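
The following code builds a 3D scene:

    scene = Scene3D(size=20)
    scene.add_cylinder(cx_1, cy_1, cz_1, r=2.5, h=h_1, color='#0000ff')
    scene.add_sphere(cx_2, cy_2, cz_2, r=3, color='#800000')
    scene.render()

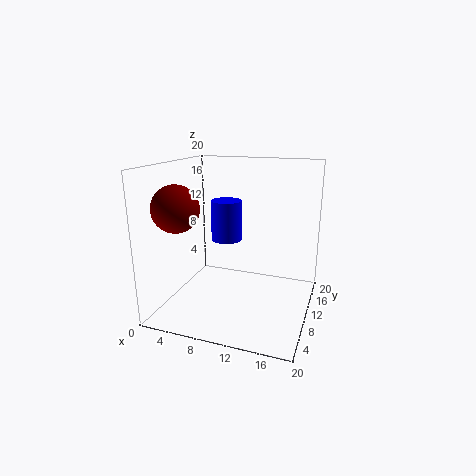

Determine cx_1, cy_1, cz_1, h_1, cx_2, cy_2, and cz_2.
cx_1 = 5.5
cy_1 = 17
cz_1 = 7
h_1 = 6.5
cx_2 = 4
cy_2 = 4
cz_2 = 15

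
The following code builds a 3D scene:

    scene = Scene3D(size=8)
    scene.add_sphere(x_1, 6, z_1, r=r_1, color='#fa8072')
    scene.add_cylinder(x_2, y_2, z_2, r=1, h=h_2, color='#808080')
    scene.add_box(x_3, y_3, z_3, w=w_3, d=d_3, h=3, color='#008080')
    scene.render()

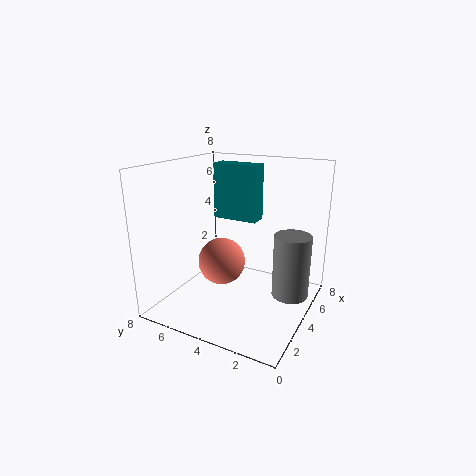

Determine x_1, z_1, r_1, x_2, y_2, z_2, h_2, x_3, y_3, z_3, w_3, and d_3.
x_1 = 5.5
z_1 = 1.5
r_1 = 1.5
x_2 = 4.5
y_2 = 1
z_2 = 1
h_2 = 3.5
x_3 = 4
y_3 = 3
z_3 = 5
w_3 = 1
d_3 = 2.5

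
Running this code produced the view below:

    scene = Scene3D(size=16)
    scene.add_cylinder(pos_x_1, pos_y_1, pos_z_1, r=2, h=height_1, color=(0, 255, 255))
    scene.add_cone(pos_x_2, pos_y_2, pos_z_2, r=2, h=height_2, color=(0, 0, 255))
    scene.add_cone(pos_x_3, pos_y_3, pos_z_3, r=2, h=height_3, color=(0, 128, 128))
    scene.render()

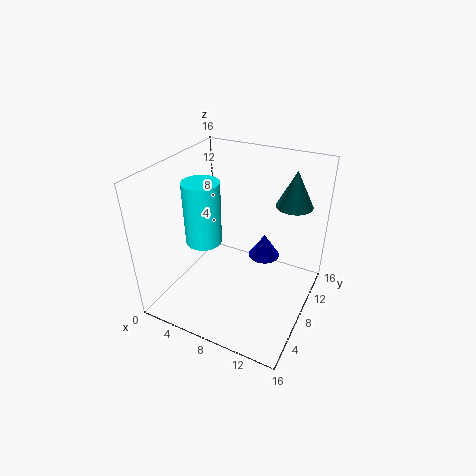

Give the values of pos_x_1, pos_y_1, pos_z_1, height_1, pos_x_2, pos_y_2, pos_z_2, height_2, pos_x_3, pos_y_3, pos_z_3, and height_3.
pos_x_1 = 4.5
pos_y_1 = 6.5
pos_z_1 = 7.5
height_1 = 7
pos_x_2 = 9
pos_y_2 = 13.5
pos_z_2 = 2.5
height_2 = 3
pos_x_3 = 13
pos_y_3 = 11.5
pos_z_3 = 11.5
height_3 = 4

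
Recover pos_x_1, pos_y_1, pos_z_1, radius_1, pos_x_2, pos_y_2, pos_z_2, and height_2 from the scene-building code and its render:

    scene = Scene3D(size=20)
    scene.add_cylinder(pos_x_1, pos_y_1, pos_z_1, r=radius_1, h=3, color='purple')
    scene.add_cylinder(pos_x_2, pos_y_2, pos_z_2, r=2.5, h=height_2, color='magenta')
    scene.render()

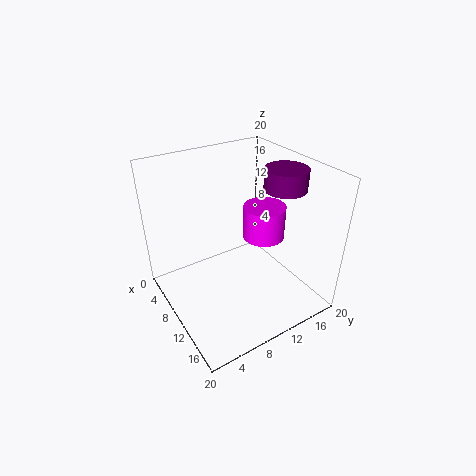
pos_x_1 = 11
pos_y_1 = 17
pos_z_1 = 16
radius_1 = 3
pos_x_2 = 15
pos_y_2 = 10.5
pos_z_2 = 13
height_2 = 4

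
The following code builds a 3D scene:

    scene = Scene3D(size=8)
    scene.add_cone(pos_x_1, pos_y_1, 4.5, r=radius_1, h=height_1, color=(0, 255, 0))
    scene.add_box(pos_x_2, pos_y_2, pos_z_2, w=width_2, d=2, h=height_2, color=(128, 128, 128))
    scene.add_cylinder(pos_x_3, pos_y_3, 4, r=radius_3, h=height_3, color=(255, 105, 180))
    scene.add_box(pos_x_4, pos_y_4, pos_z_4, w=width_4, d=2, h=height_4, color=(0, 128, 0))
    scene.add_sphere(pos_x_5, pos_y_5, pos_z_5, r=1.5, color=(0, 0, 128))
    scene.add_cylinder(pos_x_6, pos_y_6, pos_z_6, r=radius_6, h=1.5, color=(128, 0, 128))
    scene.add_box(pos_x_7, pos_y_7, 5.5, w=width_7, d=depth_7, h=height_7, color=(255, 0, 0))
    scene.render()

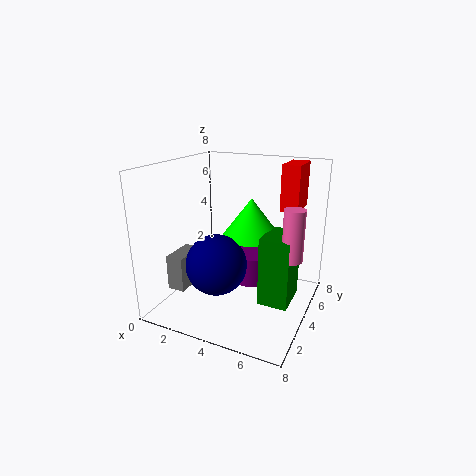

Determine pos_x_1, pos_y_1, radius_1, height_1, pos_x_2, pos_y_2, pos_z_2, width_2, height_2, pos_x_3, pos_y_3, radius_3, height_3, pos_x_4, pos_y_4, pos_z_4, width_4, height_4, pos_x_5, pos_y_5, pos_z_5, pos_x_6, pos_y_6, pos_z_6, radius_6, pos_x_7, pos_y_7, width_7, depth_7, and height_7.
pos_x_1 = 5
pos_y_1 = 3.5
radius_1 = 1.5
height_1 = 2
pos_x_2 = 0.5
pos_y_2 = 2
pos_z_2 = 1
width_2 = 1
height_2 = 2
pos_x_3 = 7.5
pos_y_3 = 2.5
radius_3 = 0.5
height_3 = 2.5
pos_x_4 = 6
pos_y_4 = 2
pos_z_4 = 1.5
width_4 = 1.5
height_4 = 3.5
pos_x_5 = 4
pos_y_5 = 1.5
pos_z_5 = 3.5
pos_x_6 = 5
pos_y_6 = 3.5
pos_z_6 = 2
radius_6 = 1
pos_x_7 = 6
pos_y_7 = 5
width_7 = 1
depth_7 = 2
height_7 = 2.5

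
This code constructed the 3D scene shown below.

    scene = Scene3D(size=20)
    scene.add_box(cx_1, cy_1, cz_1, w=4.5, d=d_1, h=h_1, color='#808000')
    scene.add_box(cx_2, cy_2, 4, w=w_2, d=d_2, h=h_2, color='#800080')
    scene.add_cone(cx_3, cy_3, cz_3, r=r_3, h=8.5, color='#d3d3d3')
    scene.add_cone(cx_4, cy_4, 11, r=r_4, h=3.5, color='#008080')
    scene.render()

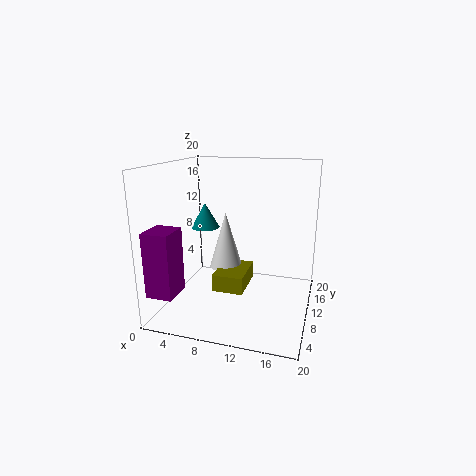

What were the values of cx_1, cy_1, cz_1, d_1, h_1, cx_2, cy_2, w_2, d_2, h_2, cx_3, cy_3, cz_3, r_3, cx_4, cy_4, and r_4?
cx_1 = 6.5; cy_1 = 8.5; cz_1 = 2; d_1 = 6.5; h_1 = 2.5; cx_2 = 0.5; cy_2 = 1; w_2 = 3.5; d_2 = 4; h_2 = 8.5; cx_3 = 7; cy_3 = 13.5; cz_3 = 4; r_3 = 2.5; cx_4 = 5; cy_4 = 10.5; r_4 = 2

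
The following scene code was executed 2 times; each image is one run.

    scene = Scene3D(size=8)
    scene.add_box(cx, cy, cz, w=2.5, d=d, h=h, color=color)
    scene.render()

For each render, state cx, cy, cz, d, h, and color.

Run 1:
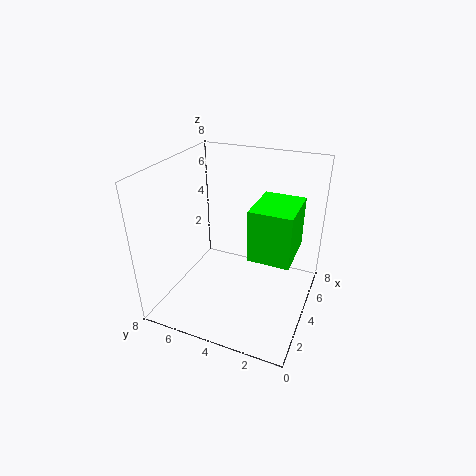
cx = 1.5
cy = 0.5
cz = 4.5
d = 2
h = 2.5
color = 'lime'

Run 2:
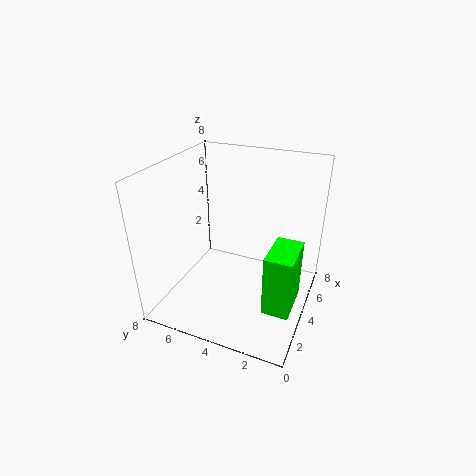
cx = 2.5
cy = 0.5
cz = 0.5
d = 1.5
h = 3.5
color = 'lime'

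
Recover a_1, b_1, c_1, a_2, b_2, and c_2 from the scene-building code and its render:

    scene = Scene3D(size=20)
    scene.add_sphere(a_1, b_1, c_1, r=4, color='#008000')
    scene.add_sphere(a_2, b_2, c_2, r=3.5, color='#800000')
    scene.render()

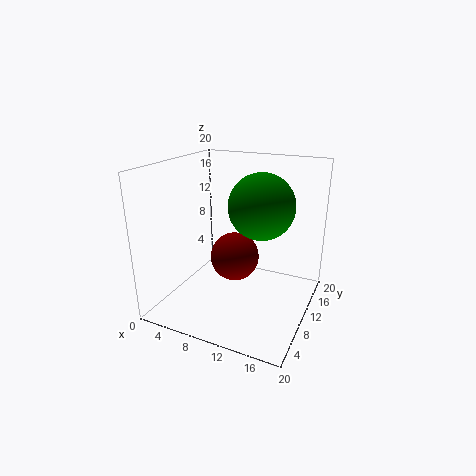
a_1 = 14.5, b_1 = 7, c_1 = 16, a_2 = 9, b_2 = 11, c_2 = 6.5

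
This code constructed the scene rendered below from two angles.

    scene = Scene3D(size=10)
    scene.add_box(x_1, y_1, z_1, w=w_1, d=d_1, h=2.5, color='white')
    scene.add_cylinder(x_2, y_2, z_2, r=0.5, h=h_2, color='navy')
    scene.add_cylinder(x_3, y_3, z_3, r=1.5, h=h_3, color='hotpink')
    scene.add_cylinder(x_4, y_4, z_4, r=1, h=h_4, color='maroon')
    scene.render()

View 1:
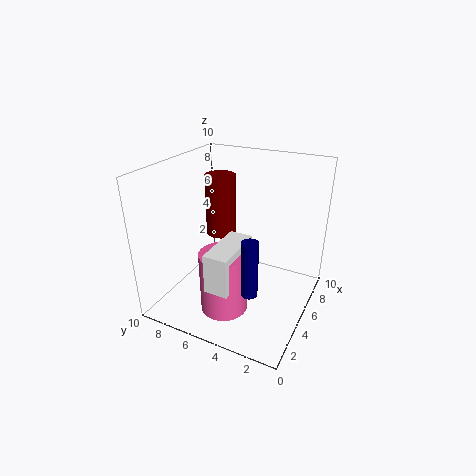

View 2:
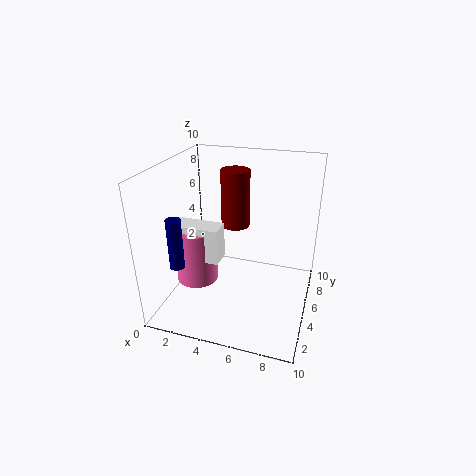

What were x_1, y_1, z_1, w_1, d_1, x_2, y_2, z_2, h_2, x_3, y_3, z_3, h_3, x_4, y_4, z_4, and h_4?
x_1 = 0.5
y_1 = 3.5
z_1 = 3.5
w_1 = 3.5
d_1 = 1.5
x_2 = 1.5
y_2 = 2.5
z_2 = 3.5
h_2 = 3.5
x_3 = 2
y_3 = 4.5
z_3 = 1.5
h_3 = 4
x_4 = 4.5
y_4 = 6
z_4 = 5.5
h_4 = 4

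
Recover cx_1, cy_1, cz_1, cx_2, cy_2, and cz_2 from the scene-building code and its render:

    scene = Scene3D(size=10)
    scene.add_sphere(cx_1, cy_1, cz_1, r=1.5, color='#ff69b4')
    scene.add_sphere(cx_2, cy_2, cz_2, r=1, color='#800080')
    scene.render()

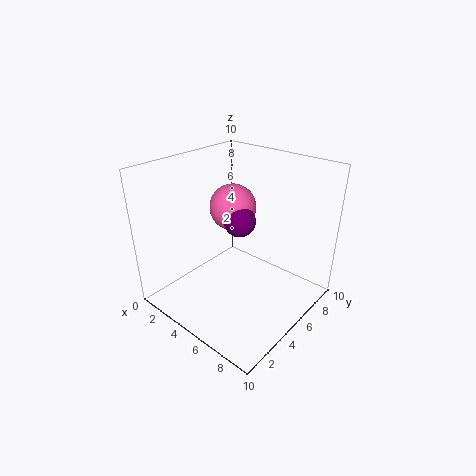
cx_1 = 5, cy_1 = 4.5, cz_1 = 7.5, cx_2 = 6, cy_2 = 4, cz_2 = 7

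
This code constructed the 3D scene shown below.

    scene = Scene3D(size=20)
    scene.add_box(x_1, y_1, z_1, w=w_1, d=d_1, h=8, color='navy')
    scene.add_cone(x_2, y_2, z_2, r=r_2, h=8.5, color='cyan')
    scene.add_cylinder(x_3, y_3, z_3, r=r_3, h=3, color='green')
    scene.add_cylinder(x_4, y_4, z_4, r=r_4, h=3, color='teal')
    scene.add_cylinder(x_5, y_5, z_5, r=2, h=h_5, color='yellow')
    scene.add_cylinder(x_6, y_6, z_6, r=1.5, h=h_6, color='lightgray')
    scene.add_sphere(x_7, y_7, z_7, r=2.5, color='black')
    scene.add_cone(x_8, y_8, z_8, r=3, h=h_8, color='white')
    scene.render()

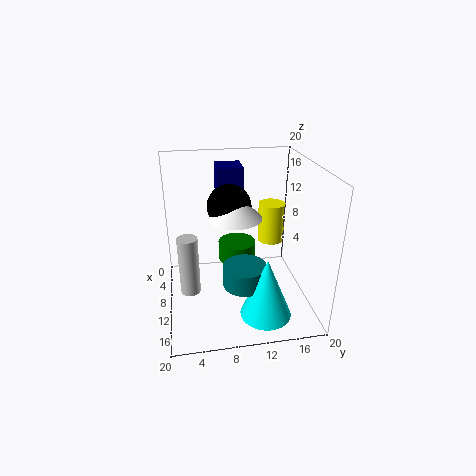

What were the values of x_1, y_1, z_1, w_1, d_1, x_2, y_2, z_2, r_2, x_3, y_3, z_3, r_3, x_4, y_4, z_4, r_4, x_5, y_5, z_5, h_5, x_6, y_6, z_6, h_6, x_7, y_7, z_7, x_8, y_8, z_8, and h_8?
x_1 = 5; y_1 = 7.5; z_1 = 11.5; w_1 = 4; d_1 = 3.5; x_2 = 15; y_2 = 13; z_2 = 0.5; r_2 = 3.5; x_3 = 3.5; y_3 = 11; z_3 = 3; r_3 = 3; x_4 = 12.5; y_4 = 10.5; z_4 = 4; r_4 = 3; x_5 = 5.5; y_5 = 16; z_5 = 7; h_5 = 6; x_6 = 8; y_6 = 3; z_6 = 0.5; h_6 = 9; x_7 = 15.5; y_7 = 8; z_7 = 17; x_8 = 16.5; y_8 = 8.5; z_8 = 16; h_8 = 3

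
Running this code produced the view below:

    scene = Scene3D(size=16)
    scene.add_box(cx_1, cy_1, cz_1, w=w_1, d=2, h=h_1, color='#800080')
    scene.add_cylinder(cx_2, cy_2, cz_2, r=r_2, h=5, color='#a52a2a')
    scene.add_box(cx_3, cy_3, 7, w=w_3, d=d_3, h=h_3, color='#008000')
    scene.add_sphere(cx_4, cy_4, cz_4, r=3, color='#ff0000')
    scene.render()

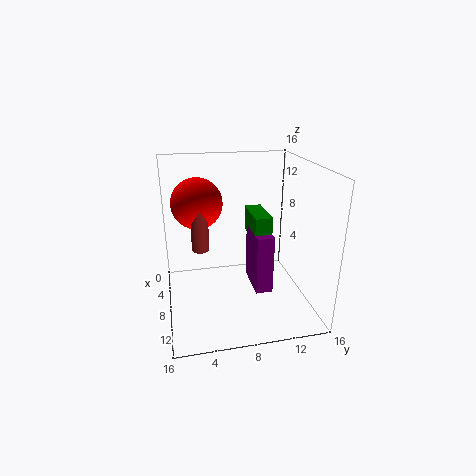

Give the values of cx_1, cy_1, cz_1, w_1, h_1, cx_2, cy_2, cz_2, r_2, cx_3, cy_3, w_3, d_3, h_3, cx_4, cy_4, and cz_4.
cx_1 = 4, cy_1 = 10, cz_1 = 1, w_1 = 5, h_1 = 7, cx_2 = 6, cy_2 = 4, cz_2 = 6, r_2 = 1, cx_3 = 3, cy_3 = 10, w_3 = 5, d_3 = 2, h_3 = 3, cx_4 = 4, cy_4 = 4, cz_4 = 11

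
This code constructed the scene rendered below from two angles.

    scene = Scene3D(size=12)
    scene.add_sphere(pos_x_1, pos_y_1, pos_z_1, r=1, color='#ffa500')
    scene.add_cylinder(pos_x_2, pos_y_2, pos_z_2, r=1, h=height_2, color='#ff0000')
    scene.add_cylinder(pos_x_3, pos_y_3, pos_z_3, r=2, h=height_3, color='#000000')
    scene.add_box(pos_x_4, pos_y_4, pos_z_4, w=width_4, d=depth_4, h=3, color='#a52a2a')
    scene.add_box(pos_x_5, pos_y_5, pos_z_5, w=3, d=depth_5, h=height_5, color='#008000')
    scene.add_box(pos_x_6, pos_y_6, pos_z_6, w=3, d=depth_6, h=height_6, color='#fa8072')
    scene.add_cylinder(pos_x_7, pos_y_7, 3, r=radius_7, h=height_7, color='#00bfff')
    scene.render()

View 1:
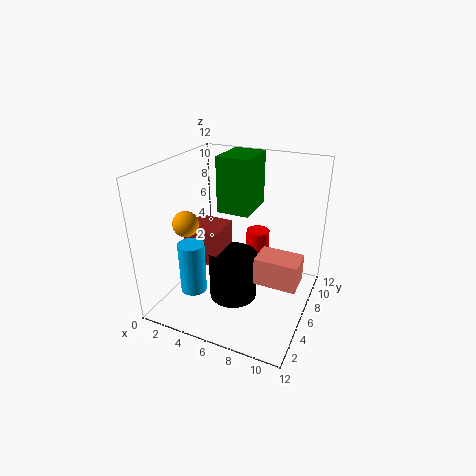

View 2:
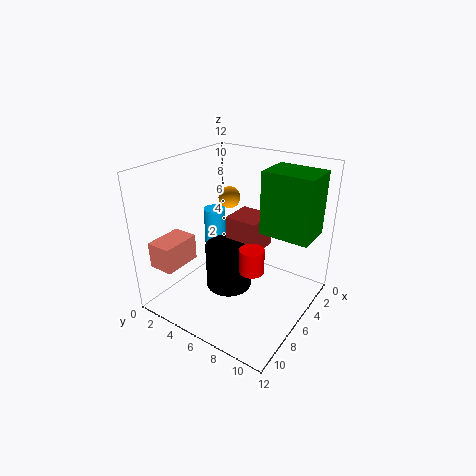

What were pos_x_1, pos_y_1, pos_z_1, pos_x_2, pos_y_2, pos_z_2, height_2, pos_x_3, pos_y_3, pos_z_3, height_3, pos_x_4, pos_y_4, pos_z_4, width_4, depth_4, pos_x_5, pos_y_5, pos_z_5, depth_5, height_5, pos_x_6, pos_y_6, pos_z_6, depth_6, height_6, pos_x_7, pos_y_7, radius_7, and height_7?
pos_x_1 = 3; pos_y_1 = 3; pos_z_1 = 8; pos_x_2 = 7; pos_y_2 = 8; pos_z_2 = 4; height_2 = 2; pos_x_3 = 6; pos_y_3 = 5; pos_z_3 = 1; height_3 = 4; pos_x_4 = 2; pos_y_4 = 4; pos_z_4 = 4; width_4 = 3; depth_4 = 3; pos_x_5 = 3; pos_y_5 = 8; pos_z_5 = 7; depth_5 = 4; height_5 = 5; pos_x_6 = 9; pos_y_6 = 2; pos_z_6 = 5; depth_6 = 2; height_6 = 2; pos_x_7 = 4; pos_y_7 = 2; radius_7 = 1; height_7 = 4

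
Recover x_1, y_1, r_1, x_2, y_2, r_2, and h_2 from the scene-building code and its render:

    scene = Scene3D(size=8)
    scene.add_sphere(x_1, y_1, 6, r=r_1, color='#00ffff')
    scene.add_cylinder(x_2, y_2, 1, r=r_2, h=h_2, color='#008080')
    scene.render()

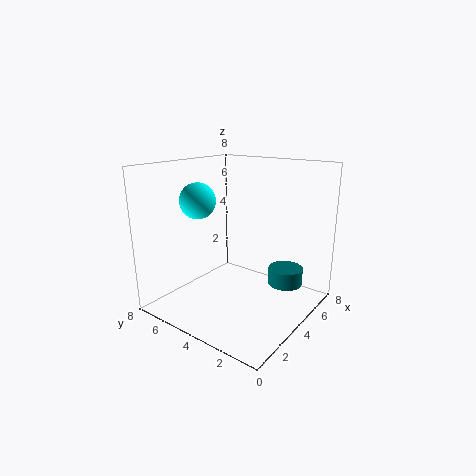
x_1 = 3
y_1 = 6
r_1 = 1
x_2 = 6
y_2 = 2
r_2 = 1
h_2 = 1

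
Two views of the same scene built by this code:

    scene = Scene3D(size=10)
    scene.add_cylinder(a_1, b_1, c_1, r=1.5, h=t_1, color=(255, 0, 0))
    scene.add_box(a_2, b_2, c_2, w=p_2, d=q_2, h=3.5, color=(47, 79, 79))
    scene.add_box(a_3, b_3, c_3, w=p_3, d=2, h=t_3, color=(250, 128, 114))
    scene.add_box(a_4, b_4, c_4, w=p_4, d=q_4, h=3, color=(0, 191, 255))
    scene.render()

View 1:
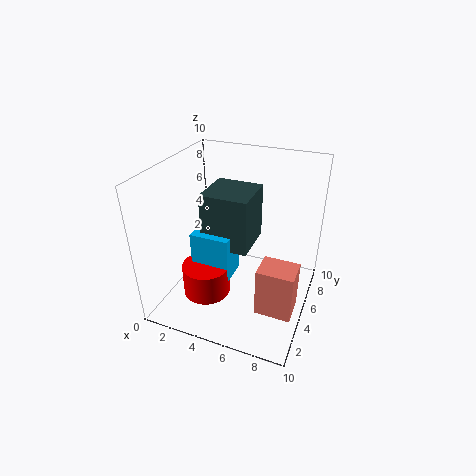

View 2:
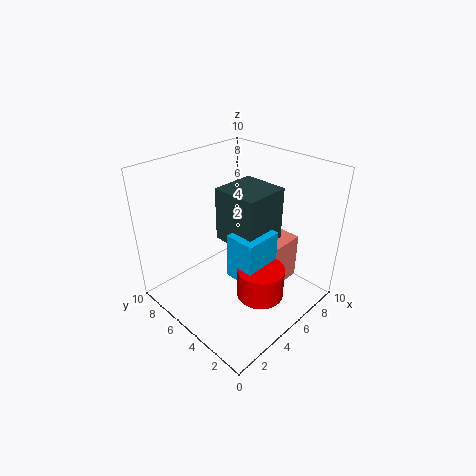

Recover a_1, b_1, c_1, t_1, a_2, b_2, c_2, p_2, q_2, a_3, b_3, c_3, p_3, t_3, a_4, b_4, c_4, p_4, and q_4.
a_1 = 4; b_1 = 2; c_1 = 2.5; t_1 = 2; a_2 = 3.5; b_2 = 2.5; c_2 = 5.5; p_2 = 3; q_2 = 3; a_3 = 7; b_3 = 3; c_3 = 0.5; p_3 = 2.5; t_3 = 3.5; a_4 = 3; b_4 = 2; c_4 = 3.5; p_4 = 2.5; q_4 = 2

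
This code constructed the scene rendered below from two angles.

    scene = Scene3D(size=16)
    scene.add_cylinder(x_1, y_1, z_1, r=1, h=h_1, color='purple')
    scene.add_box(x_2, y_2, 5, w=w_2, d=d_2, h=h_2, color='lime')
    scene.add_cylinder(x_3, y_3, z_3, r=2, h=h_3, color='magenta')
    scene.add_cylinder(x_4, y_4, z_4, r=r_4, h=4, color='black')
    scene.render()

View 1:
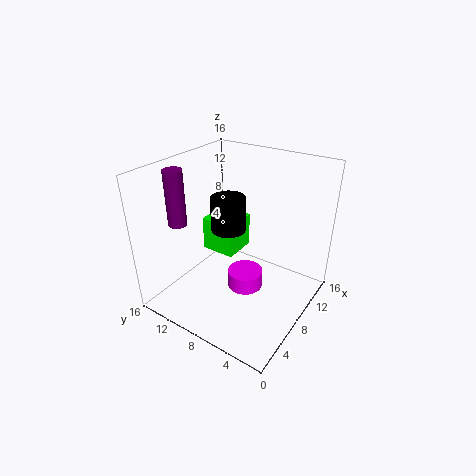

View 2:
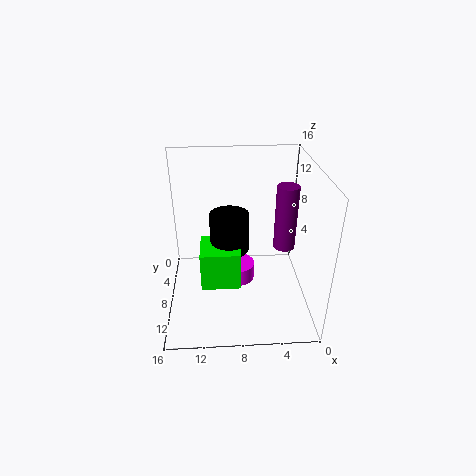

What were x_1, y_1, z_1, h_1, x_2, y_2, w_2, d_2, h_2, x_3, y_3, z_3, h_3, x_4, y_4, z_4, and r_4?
x_1 = 4
y_1 = 13
z_1 = 10
h_1 = 6
x_2 = 8
y_2 = 9
w_2 = 4
d_2 = 4
h_2 = 4
x_3 = 8
y_3 = 7
z_3 = 2
h_3 = 2
x_4 = 9
y_4 = 10
z_4 = 8
r_4 = 2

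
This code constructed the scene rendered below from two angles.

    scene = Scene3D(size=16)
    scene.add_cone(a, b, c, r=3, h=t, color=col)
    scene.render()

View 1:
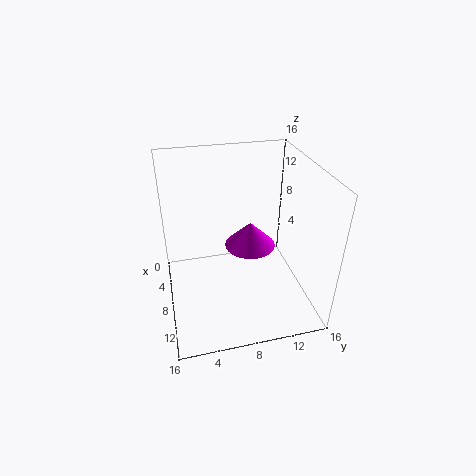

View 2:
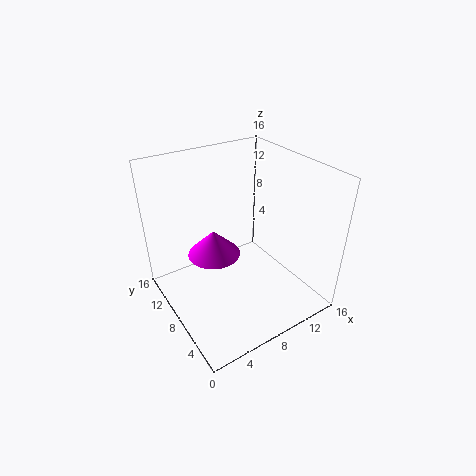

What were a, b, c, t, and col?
a = 6; b = 10; c = 5.5; t = 3; col = 'magenta'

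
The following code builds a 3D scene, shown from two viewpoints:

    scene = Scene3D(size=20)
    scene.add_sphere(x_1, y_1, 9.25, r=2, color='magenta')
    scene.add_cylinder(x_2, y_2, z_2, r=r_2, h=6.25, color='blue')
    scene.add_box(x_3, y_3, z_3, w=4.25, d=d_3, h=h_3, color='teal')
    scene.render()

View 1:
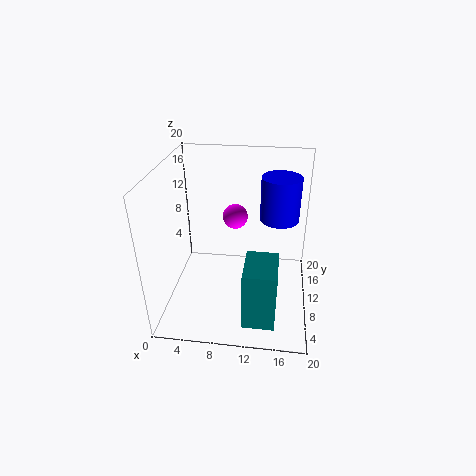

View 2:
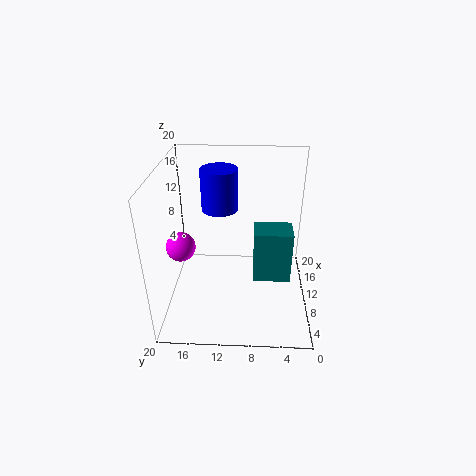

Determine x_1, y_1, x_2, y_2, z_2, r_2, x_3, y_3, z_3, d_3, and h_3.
x_1 = 8.5
y_1 = 17.75
x_2 = 15.5
y_2 = 13
z_2 = 11.75
r_2 = 2.75
x_3 = 11.5
y_3 = 2
z_3 = 1.25
d_3 = 5.75
h_3 = 8.25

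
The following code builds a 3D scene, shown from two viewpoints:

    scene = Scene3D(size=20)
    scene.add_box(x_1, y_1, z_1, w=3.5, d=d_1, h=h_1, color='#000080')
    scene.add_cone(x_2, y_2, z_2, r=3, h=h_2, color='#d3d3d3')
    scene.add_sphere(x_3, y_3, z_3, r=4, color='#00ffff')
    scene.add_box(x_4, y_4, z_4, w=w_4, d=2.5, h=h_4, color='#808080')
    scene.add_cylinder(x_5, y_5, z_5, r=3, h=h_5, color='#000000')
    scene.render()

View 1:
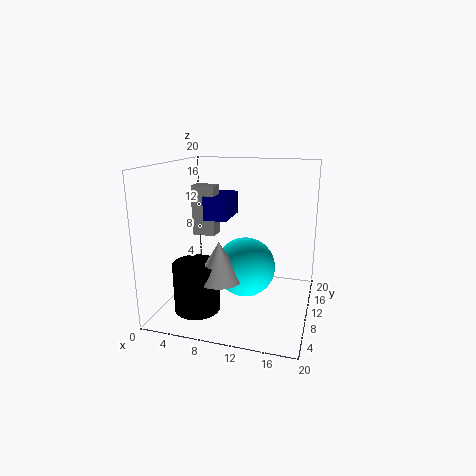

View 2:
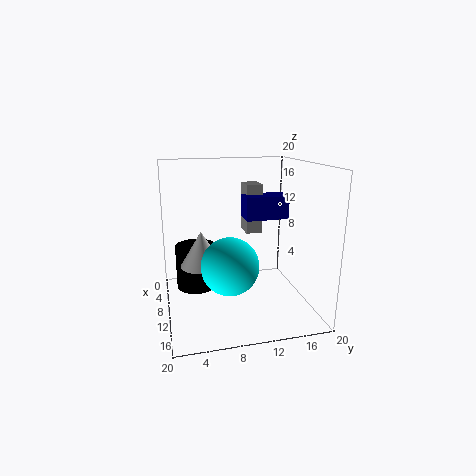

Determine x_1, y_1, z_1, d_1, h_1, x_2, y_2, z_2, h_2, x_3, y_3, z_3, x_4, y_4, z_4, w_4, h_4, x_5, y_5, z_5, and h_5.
x_1 = 4
y_1 = 12
z_1 = 11.5
d_1 = 6.5
h_1 = 3.5
x_2 = 9
y_2 = 5
z_2 = 6
h_2 = 5
x_3 = 11.5
y_3 = 8.5
z_3 = 6.5
x_4 = 2
y_4 = 12.5
z_4 = 9
w_4 = 3.5
h_4 = 7.5
x_5 = 6
y_5 = 4.5
z_5 = 1.5
h_5 = 6.5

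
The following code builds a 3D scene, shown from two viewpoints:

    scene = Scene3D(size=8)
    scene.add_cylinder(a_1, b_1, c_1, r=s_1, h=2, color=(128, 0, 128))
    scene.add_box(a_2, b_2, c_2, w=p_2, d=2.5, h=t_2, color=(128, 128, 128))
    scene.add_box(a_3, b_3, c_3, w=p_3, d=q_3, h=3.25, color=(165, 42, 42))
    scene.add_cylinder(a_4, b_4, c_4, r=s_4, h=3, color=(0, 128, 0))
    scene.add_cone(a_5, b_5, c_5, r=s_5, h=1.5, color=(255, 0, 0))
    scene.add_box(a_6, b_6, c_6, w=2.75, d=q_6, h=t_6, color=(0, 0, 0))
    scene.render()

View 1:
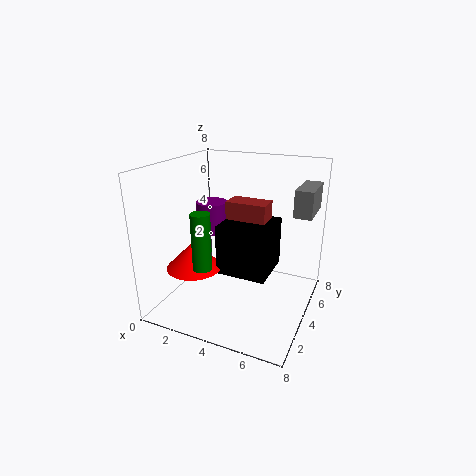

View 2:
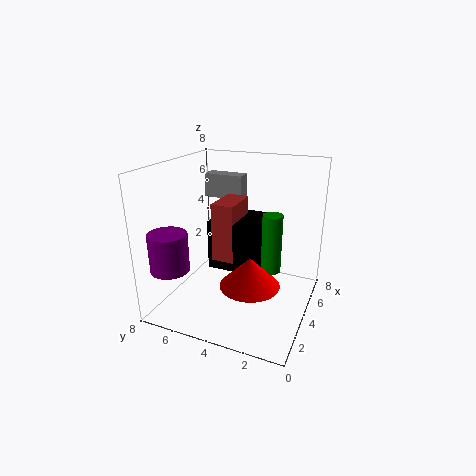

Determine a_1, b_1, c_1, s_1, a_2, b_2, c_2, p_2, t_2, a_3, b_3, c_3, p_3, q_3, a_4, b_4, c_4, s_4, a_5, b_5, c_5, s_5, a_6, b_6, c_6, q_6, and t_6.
a_1 = 1
b_1 = 6.5
c_1 = 3
s_1 = 1
a_2 = 6.75
b_2 = 5
c_2 = 5.25
p_2 = 1
t_2 = 1.5
a_3 = 3.25
b_3 = 4
c_3 = 2.75
p_3 = 2.25
q_3 = 1.25
a_4 = 3
b_4 = 1.75
c_4 = 3
s_4 = 0.5
a_5 = 2
b_5 = 2.5
c_5 = 2.5
s_5 = 1.5
a_6 = 3.25
b_6 = 2.75
c_6 = 2.25
q_6 = 2.75
t_6 = 2.75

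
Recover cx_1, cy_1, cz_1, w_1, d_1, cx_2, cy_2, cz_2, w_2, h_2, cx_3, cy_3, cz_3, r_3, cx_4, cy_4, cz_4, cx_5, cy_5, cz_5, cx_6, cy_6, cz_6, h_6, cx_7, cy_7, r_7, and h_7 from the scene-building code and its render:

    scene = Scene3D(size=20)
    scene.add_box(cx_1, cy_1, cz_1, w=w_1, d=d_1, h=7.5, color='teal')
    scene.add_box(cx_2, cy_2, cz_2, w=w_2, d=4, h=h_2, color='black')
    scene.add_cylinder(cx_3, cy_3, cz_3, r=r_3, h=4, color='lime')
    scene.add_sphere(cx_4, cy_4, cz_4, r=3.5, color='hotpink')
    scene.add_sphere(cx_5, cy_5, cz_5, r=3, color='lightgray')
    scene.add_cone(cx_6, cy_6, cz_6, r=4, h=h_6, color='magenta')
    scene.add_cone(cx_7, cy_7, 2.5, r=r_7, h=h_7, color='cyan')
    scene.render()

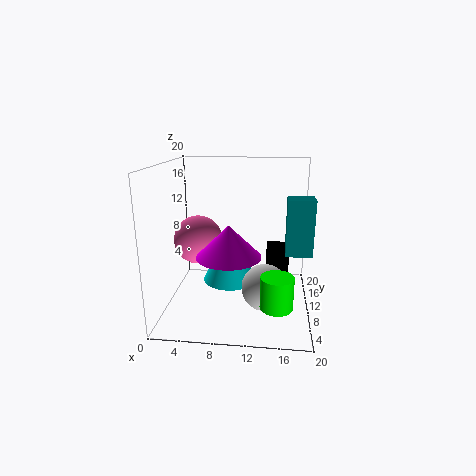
cx_1 = 16.5
cy_1 = 7.5
cz_1 = 8.5
w_1 = 3.5
d_1 = 3
cx_2 = 14
cy_2 = 8
cz_2 = 0.5
w_2 = 3
h_2 = 8.5
cx_3 = 15.5
cy_3 = 2.5
cz_3 = 4
r_3 = 2
cx_4 = 4
cy_4 = 11.5
cz_4 = 9
cx_5 = 14
cy_5 = 5.5
cz_5 = 5
cx_6 = 9.5
cy_6 = 4.5
cz_6 = 9.5
h_6 = 4
cx_7 = 8.5
cy_7 = 12.5
r_7 = 4
h_7 = 8.5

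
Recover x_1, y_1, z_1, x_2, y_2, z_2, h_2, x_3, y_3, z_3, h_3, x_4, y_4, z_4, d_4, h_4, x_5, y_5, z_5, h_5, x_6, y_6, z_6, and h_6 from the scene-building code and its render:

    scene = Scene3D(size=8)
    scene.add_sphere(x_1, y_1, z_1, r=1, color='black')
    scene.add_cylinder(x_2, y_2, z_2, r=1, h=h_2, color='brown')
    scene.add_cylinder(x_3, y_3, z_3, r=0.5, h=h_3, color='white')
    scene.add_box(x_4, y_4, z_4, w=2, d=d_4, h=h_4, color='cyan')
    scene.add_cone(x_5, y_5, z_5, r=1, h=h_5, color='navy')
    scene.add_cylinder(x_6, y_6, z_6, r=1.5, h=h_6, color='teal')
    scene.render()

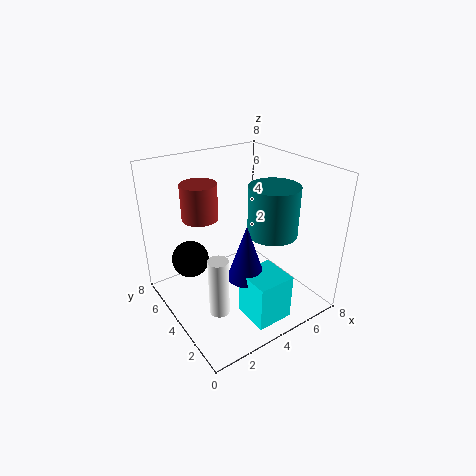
x_1 = 1.5, y_1 = 5, z_1 = 3, x_2 = 2.5, y_2 = 5.5, z_2 = 5, h_2 = 2, x_3 = 1.5, y_3 = 2, z_3 = 1.5, h_3 = 3, x_4 = 3, y_4 = 0.5, z_4 = 0.5, d_4 = 2, h_4 = 2.5, x_5 = 3.5, y_5 = 2.5, z_5 = 2.5, h_5 = 3, x_6 = 6.5, y_6 = 4, z_6 = 3.5, h_6 = 3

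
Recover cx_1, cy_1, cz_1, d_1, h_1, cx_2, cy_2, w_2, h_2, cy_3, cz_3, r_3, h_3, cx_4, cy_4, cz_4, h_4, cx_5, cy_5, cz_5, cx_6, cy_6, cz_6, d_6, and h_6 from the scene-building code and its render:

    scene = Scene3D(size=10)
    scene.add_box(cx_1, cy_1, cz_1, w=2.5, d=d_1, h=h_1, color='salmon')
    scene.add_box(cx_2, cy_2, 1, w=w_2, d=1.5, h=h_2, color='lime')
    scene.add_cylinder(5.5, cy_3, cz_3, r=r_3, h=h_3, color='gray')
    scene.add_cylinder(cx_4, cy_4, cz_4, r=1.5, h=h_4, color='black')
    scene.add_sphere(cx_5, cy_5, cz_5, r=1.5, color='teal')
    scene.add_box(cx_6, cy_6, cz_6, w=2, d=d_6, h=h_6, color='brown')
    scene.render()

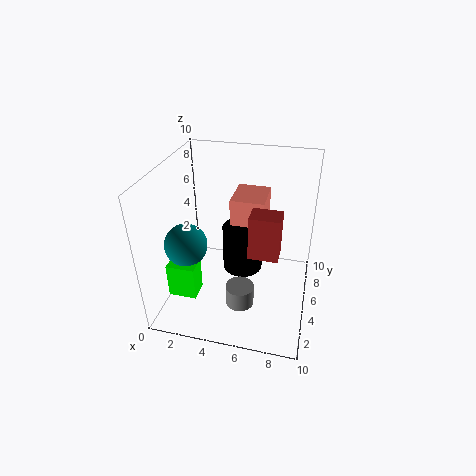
cx_1 = 4
cy_1 = 6.5
cz_1 = 5
d_1 = 3
h_1 = 2
cx_2 = 0.5
cy_2 = 2.5
w_2 = 2
h_2 = 2.5
cy_3 = 3.5
cz_3 = 0.5
r_3 = 1
h_3 = 1.5
cx_4 = 5
cy_4 = 6.5
cz_4 = 1.5
h_4 = 3.5
cx_5 = 1.5
cy_5 = 4
cz_5 = 4.5
cx_6 = 6
cy_6 = 3.5
cz_6 = 4.5
d_6 = 1.5
h_6 = 3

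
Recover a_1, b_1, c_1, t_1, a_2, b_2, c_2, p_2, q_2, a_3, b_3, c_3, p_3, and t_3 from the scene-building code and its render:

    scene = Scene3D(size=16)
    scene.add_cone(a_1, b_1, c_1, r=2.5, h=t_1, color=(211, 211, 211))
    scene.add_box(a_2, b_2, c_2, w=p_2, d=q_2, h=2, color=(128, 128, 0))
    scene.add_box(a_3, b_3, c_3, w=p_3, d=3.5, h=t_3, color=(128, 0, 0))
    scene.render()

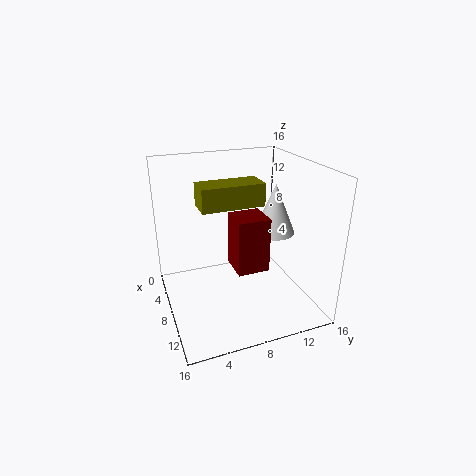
a_1 = 6; b_1 = 13.5; c_1 = 7; t_1 = 6; a_2 = 12; b_2 = 2.5; c_2 = 14; p_2 = 2.5; q_2 = 5.5; a_3 = 7.5; b_3 = 7; c_3 = 5; p_3 = 3.5; t_3 = 6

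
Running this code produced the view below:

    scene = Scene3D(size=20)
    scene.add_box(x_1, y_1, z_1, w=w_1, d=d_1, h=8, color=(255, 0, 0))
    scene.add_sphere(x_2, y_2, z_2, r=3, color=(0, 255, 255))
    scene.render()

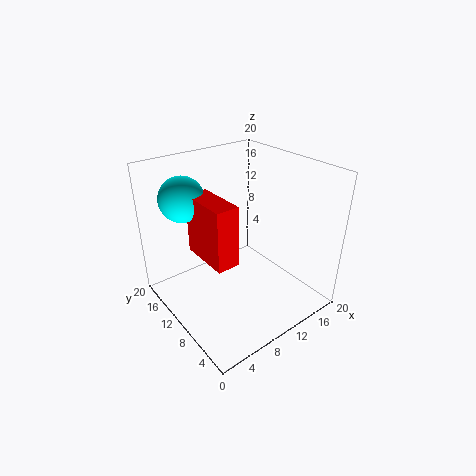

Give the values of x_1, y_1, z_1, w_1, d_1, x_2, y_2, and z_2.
x_1 = 4
y_1 = 6
z_1 = 9
w_1 = 3
d_1 = 7
x_2 = 4
y_2 = 14
z_2 = 16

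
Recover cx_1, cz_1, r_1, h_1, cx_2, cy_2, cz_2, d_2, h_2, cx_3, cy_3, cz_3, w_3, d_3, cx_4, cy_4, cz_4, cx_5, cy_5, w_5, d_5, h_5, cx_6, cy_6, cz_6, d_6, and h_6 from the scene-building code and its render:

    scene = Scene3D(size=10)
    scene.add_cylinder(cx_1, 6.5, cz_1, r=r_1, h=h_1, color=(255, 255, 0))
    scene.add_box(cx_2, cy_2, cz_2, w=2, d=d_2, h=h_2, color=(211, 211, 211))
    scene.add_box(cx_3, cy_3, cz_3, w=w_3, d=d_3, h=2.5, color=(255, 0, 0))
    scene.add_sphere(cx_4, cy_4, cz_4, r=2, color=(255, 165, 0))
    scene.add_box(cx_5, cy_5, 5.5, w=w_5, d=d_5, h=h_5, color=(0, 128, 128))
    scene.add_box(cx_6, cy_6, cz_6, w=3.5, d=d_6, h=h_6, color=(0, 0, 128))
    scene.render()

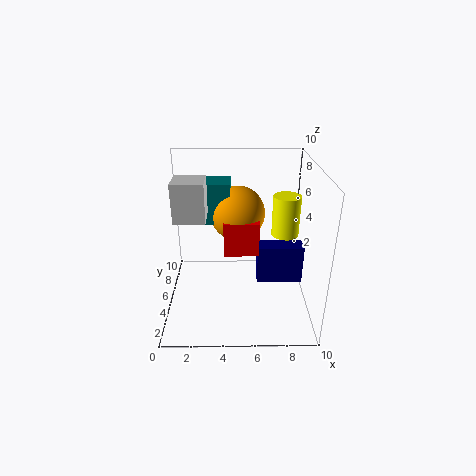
cx_1 = 8.5
cz_1 = 4.5
r_1 = 1
h_1 = 3
cx_2 = 1
cy_2 = 3
cz_2 = 7
d_2 = 2
h_2 = 2.5
cx_3 = 4
cy_3 = 5
cz_3 = 3.5
w_3 = 2.5
d_3 = 1.5
cx_4 = 5
cy_4 = 7
cz_4 = 6
cx_5 = 2.5
cy_5 = 6
w_5 = 2
d_5 = 2
h_5 = 3
cx_6 = 6.5
cy_6 = 6
cz_6 = 0.5
d_6 = 1.5
h_6 = 3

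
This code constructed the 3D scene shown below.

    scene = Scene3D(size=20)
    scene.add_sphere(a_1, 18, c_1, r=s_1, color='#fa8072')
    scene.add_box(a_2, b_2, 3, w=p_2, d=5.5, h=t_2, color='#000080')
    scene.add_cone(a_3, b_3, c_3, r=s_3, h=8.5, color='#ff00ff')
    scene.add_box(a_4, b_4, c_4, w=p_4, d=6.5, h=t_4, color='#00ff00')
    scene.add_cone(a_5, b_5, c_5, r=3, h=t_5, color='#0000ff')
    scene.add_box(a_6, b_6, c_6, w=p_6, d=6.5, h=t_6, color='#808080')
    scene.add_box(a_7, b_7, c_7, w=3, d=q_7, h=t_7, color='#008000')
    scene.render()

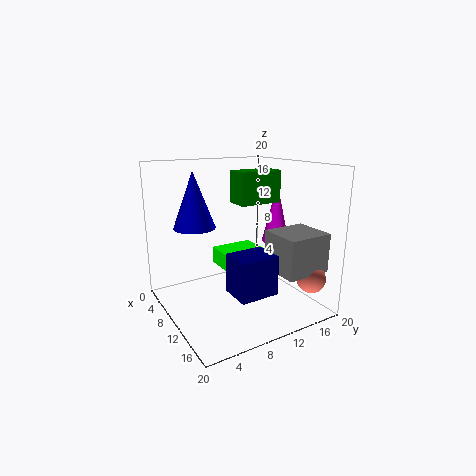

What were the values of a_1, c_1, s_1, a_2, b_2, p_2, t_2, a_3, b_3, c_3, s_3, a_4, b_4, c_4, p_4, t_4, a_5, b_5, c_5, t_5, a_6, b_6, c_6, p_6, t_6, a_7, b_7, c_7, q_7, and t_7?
a_1 = 16.5
c_1 = 4.5
s_1 = 2
a_2 = 11
b_2 = 7.5
p_2 = 4.5
t_2 = 5.5
a_3 = 10
b_3 = 16.5
c_3 = 8.5
s_3 = 2
a_4 = 4
b_4 = 9
c_4 = 4.5
p_4 = 5.5
t_4 = 2.5
a_5 = 5.5
b_5 = 5.5
c_5 = 11
t_5 = 8
a_6 = 11.5
b_6 = 13.5
c_6 = 5.5
p_6 = 6
t_6 = 5.5
a_7 = 11.5
b_7 = 8
c_7 = 15.5
q_7 = 5.5
t_7 = 4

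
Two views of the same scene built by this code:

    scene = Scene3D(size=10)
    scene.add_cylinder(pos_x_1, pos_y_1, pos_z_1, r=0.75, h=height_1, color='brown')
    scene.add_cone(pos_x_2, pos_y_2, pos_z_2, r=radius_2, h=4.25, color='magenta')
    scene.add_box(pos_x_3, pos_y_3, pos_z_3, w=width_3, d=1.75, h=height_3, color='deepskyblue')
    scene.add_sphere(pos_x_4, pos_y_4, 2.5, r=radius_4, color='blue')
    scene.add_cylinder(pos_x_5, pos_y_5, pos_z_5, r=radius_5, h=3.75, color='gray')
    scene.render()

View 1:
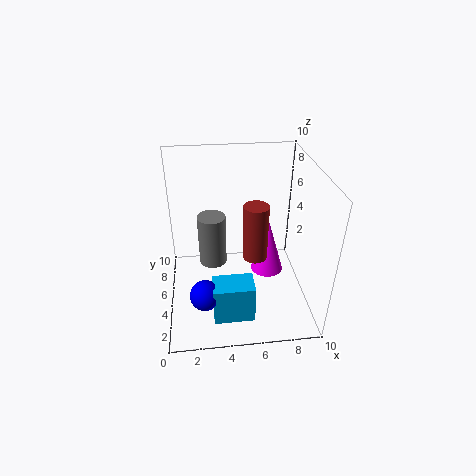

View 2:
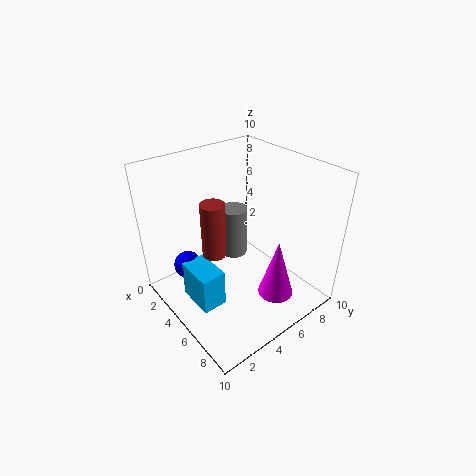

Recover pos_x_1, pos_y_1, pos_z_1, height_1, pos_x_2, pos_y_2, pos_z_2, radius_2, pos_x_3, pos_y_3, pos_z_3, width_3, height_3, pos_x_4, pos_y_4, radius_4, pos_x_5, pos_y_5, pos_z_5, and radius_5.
pos_x_1 = 5.75; pos_y_1 = 2.5; pos_z_1 = 5.25; height_1 = 3.5; pos_x_2 = 7.5; pos_y_2 = 6.5; pos_z_2 = 1; radius_2 = 1.25; pos_x_3 = 3; pos_y_3 = 1.5; pos_z_3 = 0.5; width_3 = 2.75; height_3 = 2.75; pos_x_4 = 2.5; pos_y_4 = 2.25; radius_4 = 1; pos_x_5 = 3.25; pos_y_5 = 6; pos_z_5 = 2.5; radius_5 = 1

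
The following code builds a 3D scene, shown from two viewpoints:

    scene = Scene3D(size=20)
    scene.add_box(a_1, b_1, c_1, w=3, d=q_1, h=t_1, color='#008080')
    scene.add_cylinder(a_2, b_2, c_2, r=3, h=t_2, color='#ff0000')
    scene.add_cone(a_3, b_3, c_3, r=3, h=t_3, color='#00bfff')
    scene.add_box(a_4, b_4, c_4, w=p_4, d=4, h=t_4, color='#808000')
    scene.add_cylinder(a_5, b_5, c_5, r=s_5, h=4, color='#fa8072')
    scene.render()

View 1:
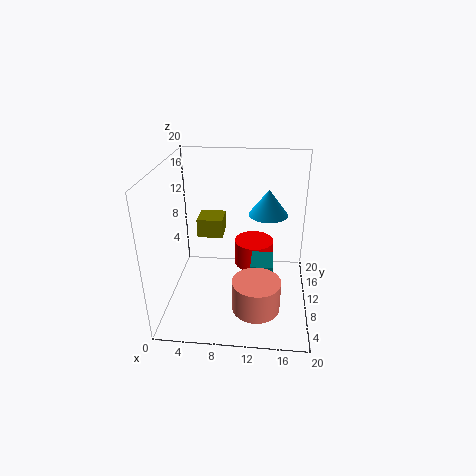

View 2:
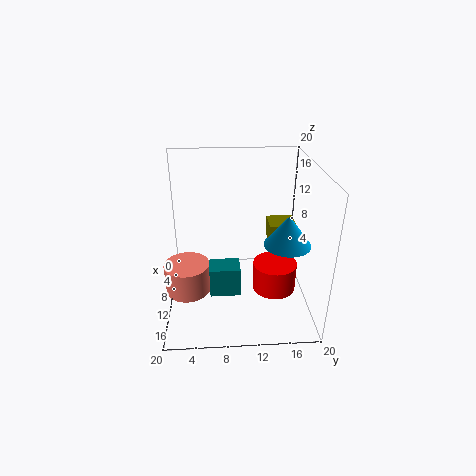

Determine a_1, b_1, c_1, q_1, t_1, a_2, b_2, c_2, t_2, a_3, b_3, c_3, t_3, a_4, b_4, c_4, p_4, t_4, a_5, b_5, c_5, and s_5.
a_1 = 12; b_1 = 6; c_1 = 4; q_1 = 4; t_1 = 4; a_2 = 12; b_2 = 15; c_2 = 3; t_2 = 4; a_3 = 14; b_3 = 16; c_3 = 11; t_3 = 4; a_4 = 3; b_4 = 15; c_4 = 7; p_4 = 4; t_4 = 3; a_5 = 13; b_5 = 3; c_5 = 4; s_5 = 3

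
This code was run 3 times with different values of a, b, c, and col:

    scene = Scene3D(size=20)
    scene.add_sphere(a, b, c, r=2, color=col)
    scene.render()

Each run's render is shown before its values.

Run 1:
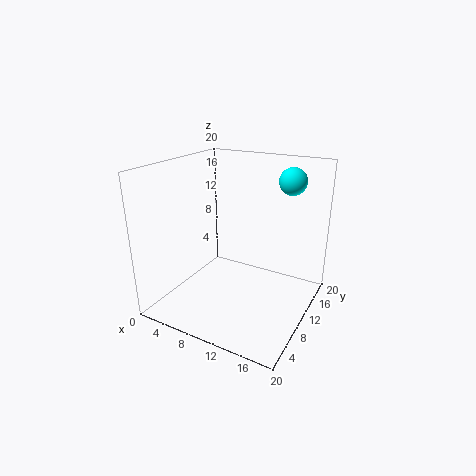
a = 15; b = 17; c = 17; col = 'cyan'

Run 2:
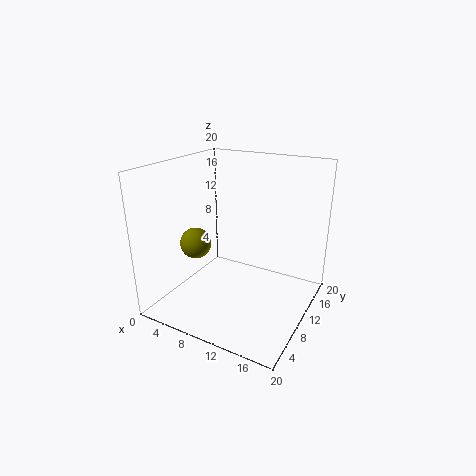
a = 6.5; b = 5; c = 10.5; col = 'olive'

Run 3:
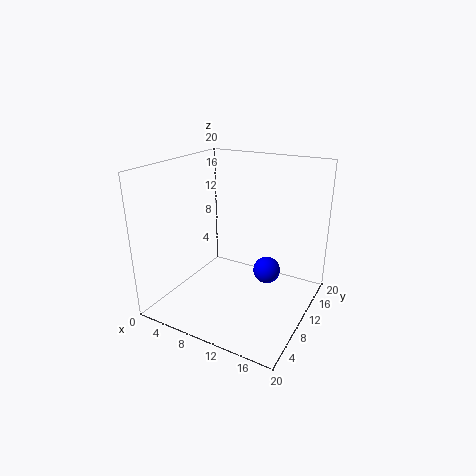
a = 13; b = 13.5; c = 4; col = 'blue'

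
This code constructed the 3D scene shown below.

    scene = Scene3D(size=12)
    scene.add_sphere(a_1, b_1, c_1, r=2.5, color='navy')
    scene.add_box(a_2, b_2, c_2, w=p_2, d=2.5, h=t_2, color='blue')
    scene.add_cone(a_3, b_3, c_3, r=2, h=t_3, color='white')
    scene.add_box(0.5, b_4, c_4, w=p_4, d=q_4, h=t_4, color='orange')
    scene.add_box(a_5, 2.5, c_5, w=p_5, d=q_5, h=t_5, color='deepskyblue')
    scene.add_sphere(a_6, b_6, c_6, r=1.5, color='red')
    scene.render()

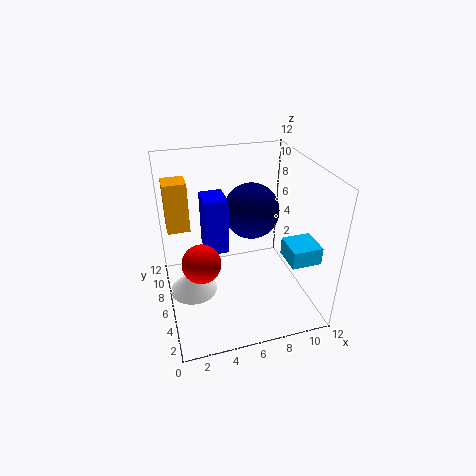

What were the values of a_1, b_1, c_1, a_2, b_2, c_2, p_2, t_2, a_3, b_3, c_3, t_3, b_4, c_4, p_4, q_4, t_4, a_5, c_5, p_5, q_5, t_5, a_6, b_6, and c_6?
a_1 = 8
b_1 = 8.5
c_1 = 7
a_2 = 3.5
b_2 = 7
c_2 = 4
p_2 = 2
t_2 = 5
a_3 = 2
b_3 = 6
c_3 = 1.5
t_3 = 2
b_4 = 9
c_4 = 5.5
p_4 = 2
q_4 = 2
t_4 = 4.5
a_5 = 9.5
c_5 = 4.5
p_5 = 2.5
q_5 = 2.5
t_5 = 1.5
a_6 = 2.5
b_6 = 4
c_6 = 5.5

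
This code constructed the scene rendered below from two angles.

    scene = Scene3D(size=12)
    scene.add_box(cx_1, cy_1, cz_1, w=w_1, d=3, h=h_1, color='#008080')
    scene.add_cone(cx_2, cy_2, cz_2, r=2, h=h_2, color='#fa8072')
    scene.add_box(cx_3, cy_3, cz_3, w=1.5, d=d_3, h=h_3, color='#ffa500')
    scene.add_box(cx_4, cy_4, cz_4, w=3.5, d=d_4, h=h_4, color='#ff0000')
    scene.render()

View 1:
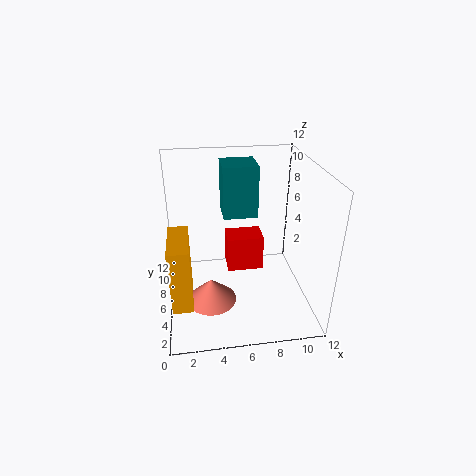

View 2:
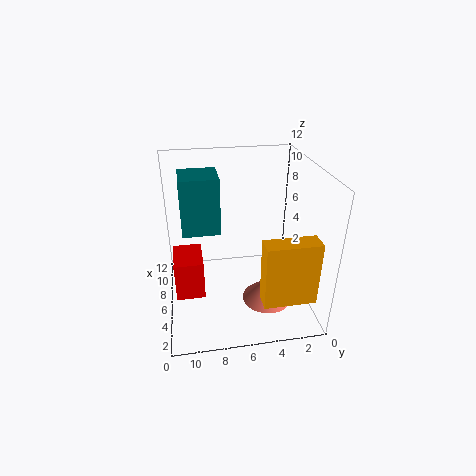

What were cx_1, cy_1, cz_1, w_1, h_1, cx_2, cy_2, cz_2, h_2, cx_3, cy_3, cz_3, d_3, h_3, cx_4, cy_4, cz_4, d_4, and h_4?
cx_1 = 5
cy_1 = 7.5
cz_1 = 7
w_1 = 3
h_1 = 4.5
cx_2 = 3.5
cy_2 = 4
cz_2 = 1.5
h_2 = 2
cx_3 = 0.5
cy_3 = 1
cz_3 = 3
d_3 = 4
h_3 = 5
cx_4 = 5.5
cy_4 = 9
cz_4 = 0.5
d_4 = 2.5
h_4 = 3.5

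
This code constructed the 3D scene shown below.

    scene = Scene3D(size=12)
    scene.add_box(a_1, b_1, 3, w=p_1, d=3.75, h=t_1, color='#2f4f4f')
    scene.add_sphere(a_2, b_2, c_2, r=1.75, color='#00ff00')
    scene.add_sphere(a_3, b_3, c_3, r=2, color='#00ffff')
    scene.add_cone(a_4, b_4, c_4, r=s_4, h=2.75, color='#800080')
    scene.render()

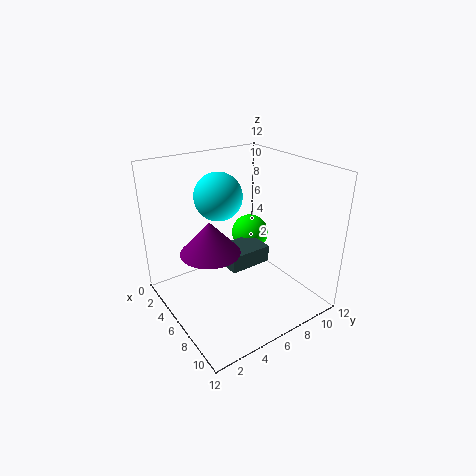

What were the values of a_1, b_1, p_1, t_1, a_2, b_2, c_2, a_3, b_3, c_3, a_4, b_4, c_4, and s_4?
a_1 = 3.75; b_1 = 5.25; p_1 = 2.75; t_1 = 1.5; a_2 = 3; b_2 = 9.5; c_2 = 4.25; a_3 = 4.25; b_3 = 5.25; c_3 = 9.25; a_4 = 5.25; b_4 = 3.75; c_4 = 5; s_4 = 2.5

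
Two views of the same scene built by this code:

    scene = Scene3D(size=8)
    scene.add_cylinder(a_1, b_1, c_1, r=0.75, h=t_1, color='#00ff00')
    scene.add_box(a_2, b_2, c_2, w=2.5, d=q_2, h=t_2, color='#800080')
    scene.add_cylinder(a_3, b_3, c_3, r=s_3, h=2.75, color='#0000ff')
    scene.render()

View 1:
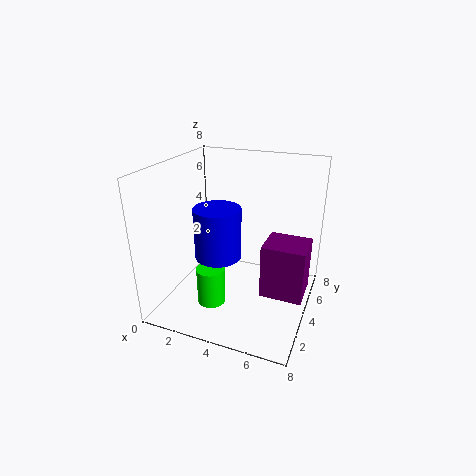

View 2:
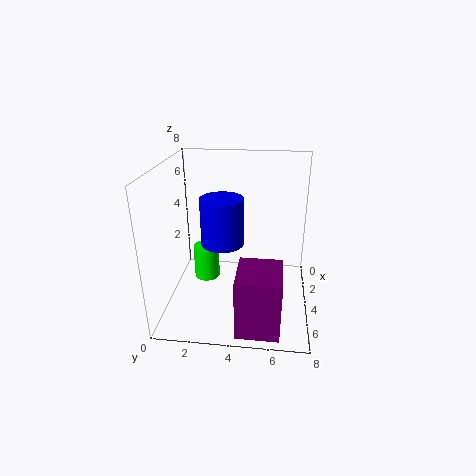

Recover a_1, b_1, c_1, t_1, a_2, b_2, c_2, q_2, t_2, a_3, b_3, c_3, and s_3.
a_1 = 3.25; b_1 = 2; c_1 = 1; t_1 = 2; a_2 = 5.25; b_2 = 4.25; c_2 = 0.25; q_2 = 2.25; t_2 = 3.25; a_3 = 3.25; b_3 = 3; c_3 = 3.25; s_3 = 1.25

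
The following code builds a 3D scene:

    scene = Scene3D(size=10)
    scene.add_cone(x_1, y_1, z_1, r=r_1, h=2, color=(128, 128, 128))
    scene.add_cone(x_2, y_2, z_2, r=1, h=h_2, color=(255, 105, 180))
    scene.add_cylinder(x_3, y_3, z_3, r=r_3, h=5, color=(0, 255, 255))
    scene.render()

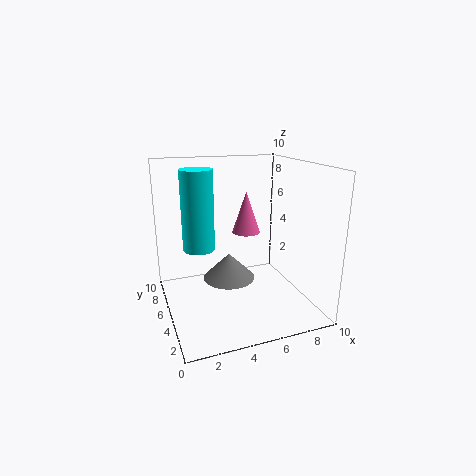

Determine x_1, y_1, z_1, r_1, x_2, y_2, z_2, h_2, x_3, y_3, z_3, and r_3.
x_1 = 5; y_1 = 7; z_1 = 1; r_1 = 2; x_2 = 6; y_2 = 6; z_2 = 5; h_2 = 3; x_3 = 2; y_3 = 4; z_3 = 5; r_3 = 1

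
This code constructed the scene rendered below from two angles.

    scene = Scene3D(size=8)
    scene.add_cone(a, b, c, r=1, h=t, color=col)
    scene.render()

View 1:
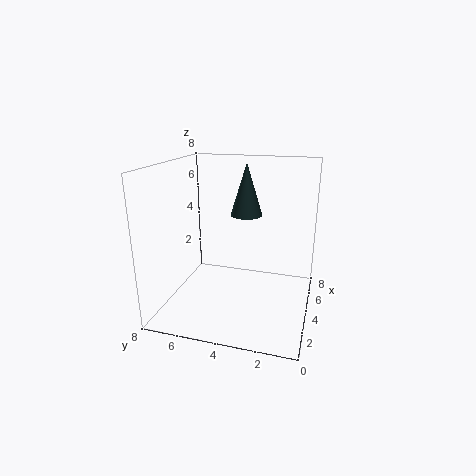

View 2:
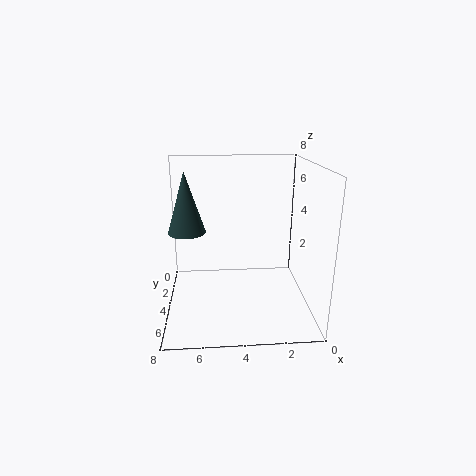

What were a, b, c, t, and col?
a = 6.75
b = 4.25
c = 4.5
t = 3.25
col = 'darkslategray'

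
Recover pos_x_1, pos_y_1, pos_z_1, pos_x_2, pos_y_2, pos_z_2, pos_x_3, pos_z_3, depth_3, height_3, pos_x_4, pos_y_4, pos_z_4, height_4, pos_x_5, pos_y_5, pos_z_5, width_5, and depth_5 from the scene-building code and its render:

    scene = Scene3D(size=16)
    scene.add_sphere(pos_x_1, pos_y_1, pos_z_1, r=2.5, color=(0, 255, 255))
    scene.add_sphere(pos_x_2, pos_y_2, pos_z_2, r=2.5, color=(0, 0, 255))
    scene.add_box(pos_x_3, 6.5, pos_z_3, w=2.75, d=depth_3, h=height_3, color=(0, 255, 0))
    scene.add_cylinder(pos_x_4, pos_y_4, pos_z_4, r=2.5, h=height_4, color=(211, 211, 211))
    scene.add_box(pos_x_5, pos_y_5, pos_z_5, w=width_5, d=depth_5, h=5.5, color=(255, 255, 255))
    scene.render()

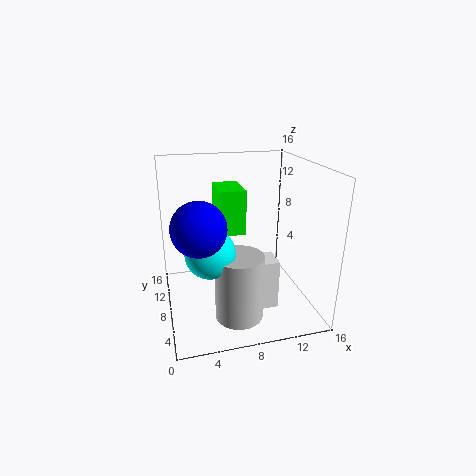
pos_x_1 = 4.25
pos_y_1 = 4.5
pos_z_1 = 8.25
pos_x_2 = 3
pos_y_2 = 2.5
pos_z_2 = 11.75
pos_x_3 = 5.75
pos_z_3 = 9
depth_3 = 4.25
height_3 = 4.75
pos_x_4 = 7
pos_y_4 = 3.75
pos_z_4 = 1
height_4 = 7
pos_x_5 = 8.5
pos_y_5 = 4
pos_z_5 = 1
width_5 = 3
depth_5 = 2.75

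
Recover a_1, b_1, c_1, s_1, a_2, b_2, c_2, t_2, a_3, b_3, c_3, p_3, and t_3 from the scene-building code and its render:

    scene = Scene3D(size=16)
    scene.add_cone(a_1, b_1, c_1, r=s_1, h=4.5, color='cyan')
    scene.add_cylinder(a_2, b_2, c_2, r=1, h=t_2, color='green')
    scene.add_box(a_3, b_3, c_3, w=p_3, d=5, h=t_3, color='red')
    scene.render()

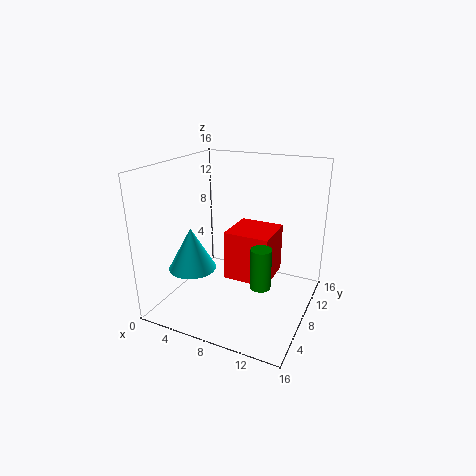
a_1 = 4.5; b_1 = 4; c_1 = 5.5; s_1 = 2.5; a_2 = 12.5; b_2 = 3.5; c_2 = 5.5; t_2 = 4; a_3 = 7; b_3 = 6.5; c_3 = 3.5; p_3 = 5; t_3 = 5.5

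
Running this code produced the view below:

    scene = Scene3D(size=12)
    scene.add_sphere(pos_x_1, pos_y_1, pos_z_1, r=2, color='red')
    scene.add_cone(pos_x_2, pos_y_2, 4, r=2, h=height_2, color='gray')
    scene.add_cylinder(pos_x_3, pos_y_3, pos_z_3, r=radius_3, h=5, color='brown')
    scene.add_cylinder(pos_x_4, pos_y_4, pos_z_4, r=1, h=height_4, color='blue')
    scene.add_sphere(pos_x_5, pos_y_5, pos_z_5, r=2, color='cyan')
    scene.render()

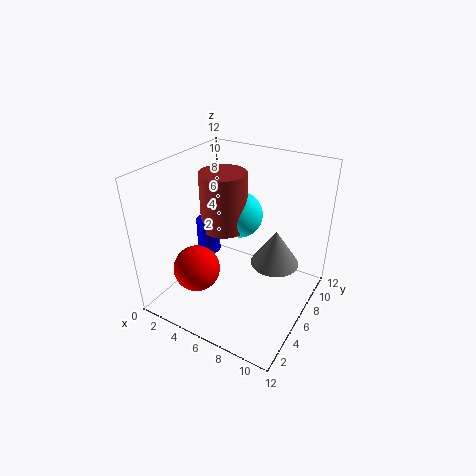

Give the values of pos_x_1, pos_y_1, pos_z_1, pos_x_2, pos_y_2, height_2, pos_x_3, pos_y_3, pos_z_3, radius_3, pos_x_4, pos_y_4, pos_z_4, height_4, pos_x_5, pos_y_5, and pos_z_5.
pos_x_1 = 3, pos_y_1 = 4, pos_z_1 = 3, pos_x_2 = 9, pos_y_2 = 7, height_2 = 3, pos_x_3 = 4, pos_y_3 = 7, pos_z_3 = 6, radius_3 = 2, pos_x_4 = 3, pos_y_4 = 6, pos_z_4 = 4, height_4 = 3, pos_x_5 = 5, pos_y_5 = 8, pos_z_5 = 7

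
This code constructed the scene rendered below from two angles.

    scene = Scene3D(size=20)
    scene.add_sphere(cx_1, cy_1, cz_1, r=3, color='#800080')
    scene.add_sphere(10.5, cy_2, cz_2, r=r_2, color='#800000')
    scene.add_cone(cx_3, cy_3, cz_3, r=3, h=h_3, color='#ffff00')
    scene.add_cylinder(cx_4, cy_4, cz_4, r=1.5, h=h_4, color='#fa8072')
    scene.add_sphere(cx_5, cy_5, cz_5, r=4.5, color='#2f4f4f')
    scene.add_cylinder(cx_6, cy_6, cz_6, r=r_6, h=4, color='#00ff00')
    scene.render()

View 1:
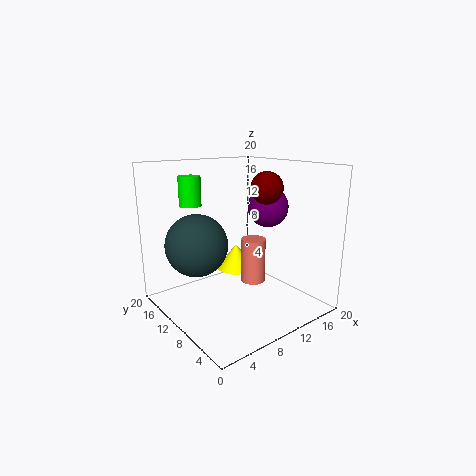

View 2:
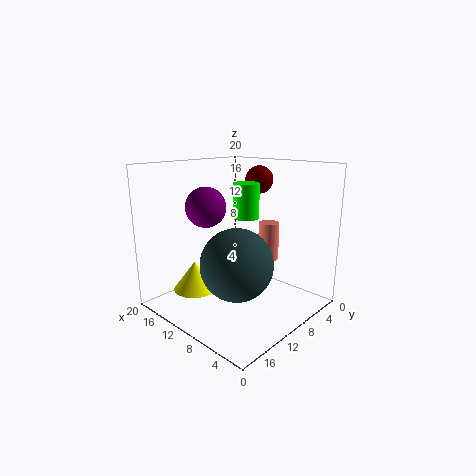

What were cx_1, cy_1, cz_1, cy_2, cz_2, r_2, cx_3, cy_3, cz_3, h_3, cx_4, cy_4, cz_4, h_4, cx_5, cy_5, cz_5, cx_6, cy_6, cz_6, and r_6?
cx_1 = 16; cy_1 = 10.5; cz_1 = 13.5; cy_2 = 5; cz_2 = 17.5; r_2 = 2; cx_3 = 13.5; cy_3 = 15; cz_3 = 3; h_3 = 4; cx_4 = 8.5; cy_4 = 5; cz_4 = 6; h_4 = 5.5; cx_5 = 6; cy_5 = 14.5; cz_5 = 8.5; cx_6 = 5; cy_6 = 14; cz_6 = 14.5; r_6 = 1.5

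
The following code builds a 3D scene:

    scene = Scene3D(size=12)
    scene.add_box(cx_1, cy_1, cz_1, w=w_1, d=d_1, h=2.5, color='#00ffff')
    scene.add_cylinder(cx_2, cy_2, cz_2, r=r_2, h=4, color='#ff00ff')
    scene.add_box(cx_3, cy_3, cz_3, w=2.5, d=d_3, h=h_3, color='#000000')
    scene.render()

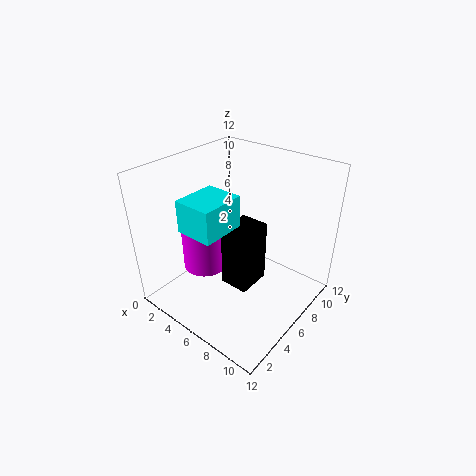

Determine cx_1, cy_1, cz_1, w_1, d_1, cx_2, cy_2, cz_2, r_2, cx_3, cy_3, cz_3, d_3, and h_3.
cx_1 = 4; cy_1 = 1.5; cz_1 = 8; w_1 = 3; d_1 = 3.5; cx_2 = 2.5; cy_2 = 5.5; cz_2 = 2; r_2 = 2; cx_3 = 5; cy_3 = 5; cz_3 = 1.5; d_3 = 3; h_3 = 5.5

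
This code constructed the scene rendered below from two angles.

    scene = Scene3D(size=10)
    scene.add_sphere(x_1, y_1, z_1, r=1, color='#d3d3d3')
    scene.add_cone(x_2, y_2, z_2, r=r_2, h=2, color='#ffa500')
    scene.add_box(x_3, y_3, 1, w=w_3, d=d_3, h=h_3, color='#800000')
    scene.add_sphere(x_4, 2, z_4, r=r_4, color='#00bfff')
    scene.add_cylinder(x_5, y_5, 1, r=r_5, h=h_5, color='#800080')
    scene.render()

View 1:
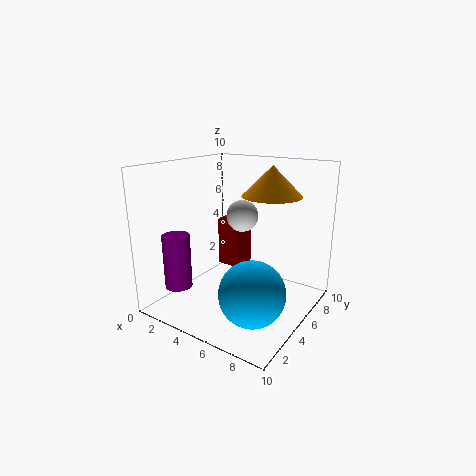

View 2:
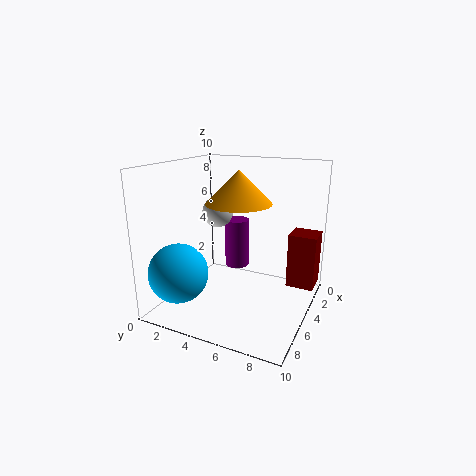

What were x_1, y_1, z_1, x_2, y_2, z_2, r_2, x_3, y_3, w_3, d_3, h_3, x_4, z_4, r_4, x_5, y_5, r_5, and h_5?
x_1 = 6, y_1 = 4, z_1 = 7, x_2 = 7, y_2 = 6, z_2 = 8, r_2 = 2, x_3 = 1, y_3 = 8, w_3 = 2, d_3 = 2, h_3 = 4, x_4 = 8, z_4 = 3, r_4 = 2, x_5 = 1, y_5 = 3, r_5 = 1, h_5 = 4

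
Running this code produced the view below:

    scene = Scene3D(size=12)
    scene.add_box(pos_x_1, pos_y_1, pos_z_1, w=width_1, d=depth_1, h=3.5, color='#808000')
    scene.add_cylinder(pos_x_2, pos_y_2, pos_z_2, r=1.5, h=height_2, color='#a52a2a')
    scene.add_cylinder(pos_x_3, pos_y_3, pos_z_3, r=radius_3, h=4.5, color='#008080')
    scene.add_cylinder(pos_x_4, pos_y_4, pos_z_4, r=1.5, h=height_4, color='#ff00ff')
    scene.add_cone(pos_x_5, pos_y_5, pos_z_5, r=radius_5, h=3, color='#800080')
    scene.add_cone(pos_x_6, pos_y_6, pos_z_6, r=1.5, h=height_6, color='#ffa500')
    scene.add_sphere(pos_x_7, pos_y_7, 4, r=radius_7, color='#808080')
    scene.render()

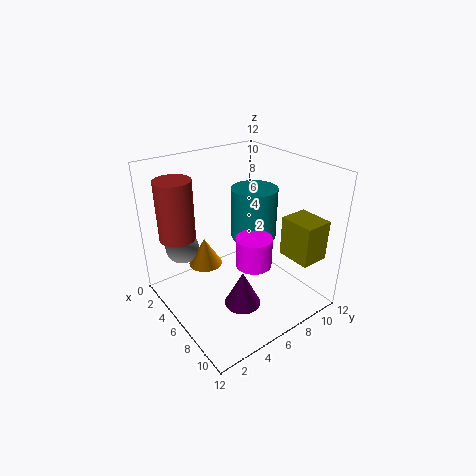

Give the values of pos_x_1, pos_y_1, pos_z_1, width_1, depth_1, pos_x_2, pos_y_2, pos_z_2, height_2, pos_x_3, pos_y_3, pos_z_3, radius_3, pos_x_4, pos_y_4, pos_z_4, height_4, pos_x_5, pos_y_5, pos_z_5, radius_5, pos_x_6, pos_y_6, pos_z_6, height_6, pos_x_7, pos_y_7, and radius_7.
pos_x_1 = 7.5; pos_y_1 = 9.5; pos_z_1 = 4; width_1 = 3; depth_1 = 2.5; pos_x_2 = 3; pos_y_2 = 2; pos_z_2 = 6; height_2 = 5; pos_x_3 = 5; pos_y_3 = 8.5; pos_z_3 = 5; radius_3 = 2; pos_x_4 = 7.5; pos_y_4 = 6.5; pos_z_4 = 4; height_4 = 2.5; pos_x_5 = 8; pos_y_5 = 5; pos_z_5 = 1; radius_5 = 1.5; pos_x_6 = 3; pos_y_6 = 4.5; pos_z_6 = 2.5; height_6 = 2.5; pos_x_7 = 1.5; pos_y_7 = 3; radius_7 = 1.5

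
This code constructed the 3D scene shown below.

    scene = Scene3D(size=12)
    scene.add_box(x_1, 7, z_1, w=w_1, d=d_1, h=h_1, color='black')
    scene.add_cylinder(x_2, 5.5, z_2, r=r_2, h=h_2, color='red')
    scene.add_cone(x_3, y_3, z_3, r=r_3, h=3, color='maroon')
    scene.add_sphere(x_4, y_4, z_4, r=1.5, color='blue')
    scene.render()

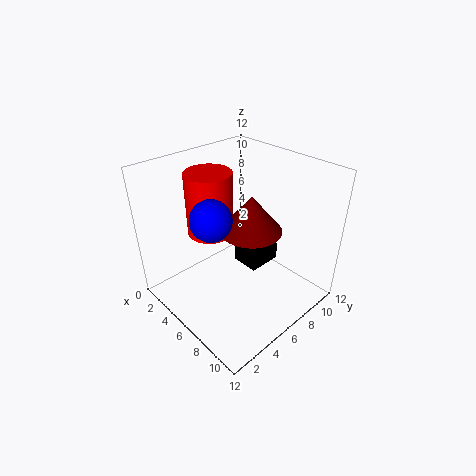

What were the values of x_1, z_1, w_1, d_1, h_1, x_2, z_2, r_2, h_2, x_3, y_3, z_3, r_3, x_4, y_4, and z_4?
x_1 = 4.5; z_1 = 2.5; w_1 = 2.5; d_1 = 3; h_1 = 1.5; x_2 = 3; z_2 = 5.5; r_2 = 2; h_2 = 5.5; x_3 = 7; y_3 = 6.5; z_3 = 7; r_3 = 2.5; x_4 = 7; y_4 = 2.5; z_4 = 9.5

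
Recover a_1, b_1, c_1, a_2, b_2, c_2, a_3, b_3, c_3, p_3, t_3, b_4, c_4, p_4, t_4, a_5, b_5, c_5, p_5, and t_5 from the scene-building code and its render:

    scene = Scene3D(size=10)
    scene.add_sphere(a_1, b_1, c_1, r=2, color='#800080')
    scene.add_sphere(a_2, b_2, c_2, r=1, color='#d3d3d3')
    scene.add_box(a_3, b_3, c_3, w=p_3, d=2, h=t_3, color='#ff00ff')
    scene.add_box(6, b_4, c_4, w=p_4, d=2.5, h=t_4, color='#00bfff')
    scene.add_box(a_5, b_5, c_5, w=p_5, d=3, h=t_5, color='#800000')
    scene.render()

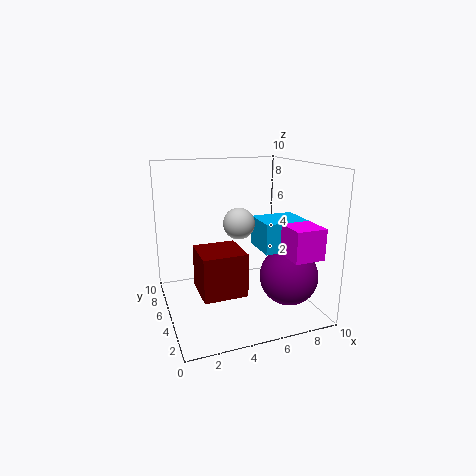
a_1 = 8
b_1 = 3
c_1 = 2.5
a_2 = 4.5
b_2 = 3.5
c_2 = 6.5
a_3 = 7
b_3 = 0.5
c_3 = 4.5
p_3 = 2
t_3 = 2
b_4 = 2.5
c_4 = 4.5
p_4 = 3
t_4 = 2
a_5 = 2
b_5 = 3
c_5 = 1.5
p_5 = 3
t_5 = 3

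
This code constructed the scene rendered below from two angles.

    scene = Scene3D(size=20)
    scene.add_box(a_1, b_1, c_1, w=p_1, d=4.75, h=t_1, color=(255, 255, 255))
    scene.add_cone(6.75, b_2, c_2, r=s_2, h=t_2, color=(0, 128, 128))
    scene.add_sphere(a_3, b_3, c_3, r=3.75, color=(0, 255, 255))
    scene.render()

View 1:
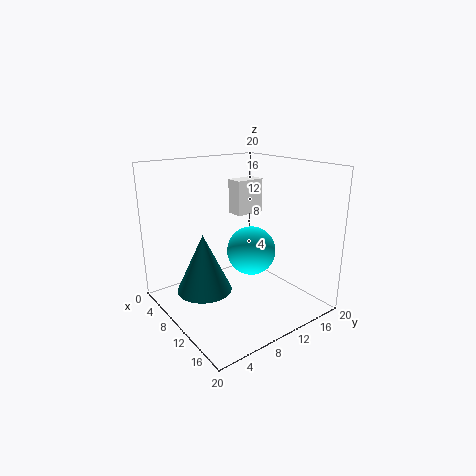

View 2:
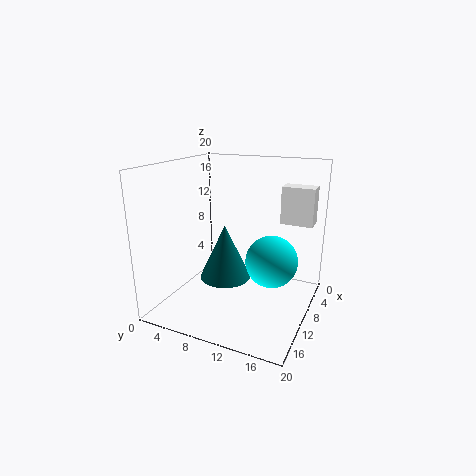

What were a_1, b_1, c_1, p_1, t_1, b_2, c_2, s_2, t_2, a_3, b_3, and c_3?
a_1 = 1.75, b_1 = 14.25, c_1 = 11, p_1 = 2.75, t_1 = 5.5, b_2 = 6.25, c_2 = 1.75, s_2 = 4, t_2 = 8.5, a_3 = 7.75, b_3 = 14.25, c_3 = 6.25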